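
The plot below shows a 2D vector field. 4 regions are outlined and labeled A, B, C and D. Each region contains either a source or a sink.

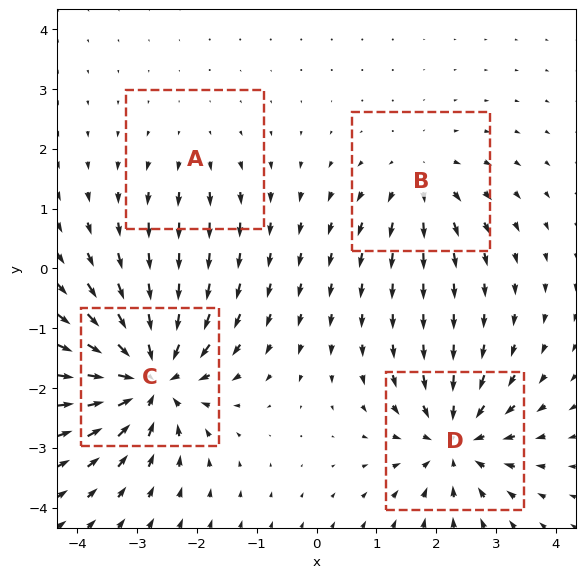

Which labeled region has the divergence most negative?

Divergence at each region's feature centre — A: about +2, B: about +4, C: about -9, D: about -6. Region C is most negative.

C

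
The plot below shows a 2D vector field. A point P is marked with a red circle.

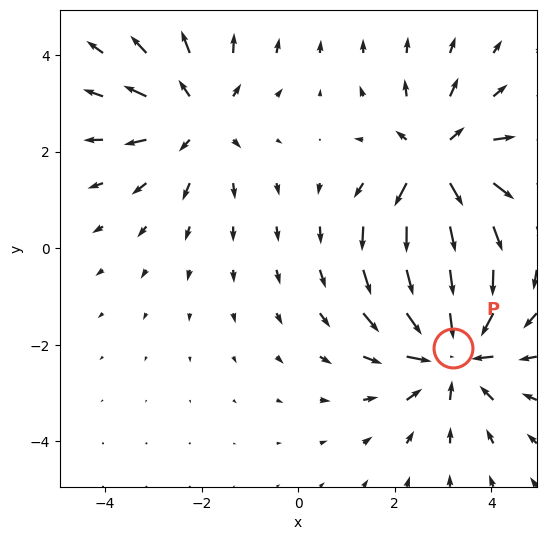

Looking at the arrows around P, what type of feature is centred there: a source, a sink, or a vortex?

sink

At P (3.2, -2.1) the arrows converge inward. Divergence about -4, curl ≈0 — negative divergence with near-zero curl is a sink.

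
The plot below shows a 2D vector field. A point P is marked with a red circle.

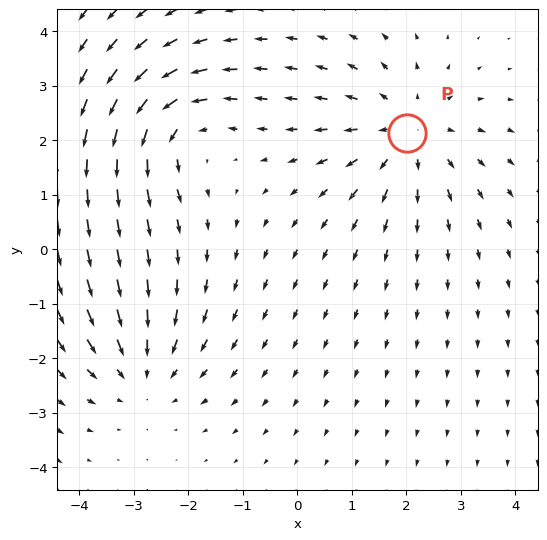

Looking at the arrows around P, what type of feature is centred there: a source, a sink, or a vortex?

At P (2.0, 2.1) the arrows spread outward. Divergence about +4, curl ≈0 — positive divergence with near-zero curl is a source.

source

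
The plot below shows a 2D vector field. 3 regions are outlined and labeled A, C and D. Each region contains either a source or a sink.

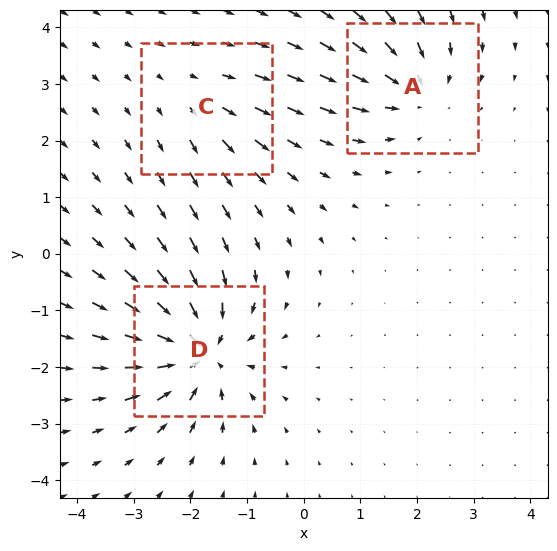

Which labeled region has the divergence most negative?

D

Divergence at each region's feature centre — A: about -4, C: about +2, D: about -6. Region D is most negative.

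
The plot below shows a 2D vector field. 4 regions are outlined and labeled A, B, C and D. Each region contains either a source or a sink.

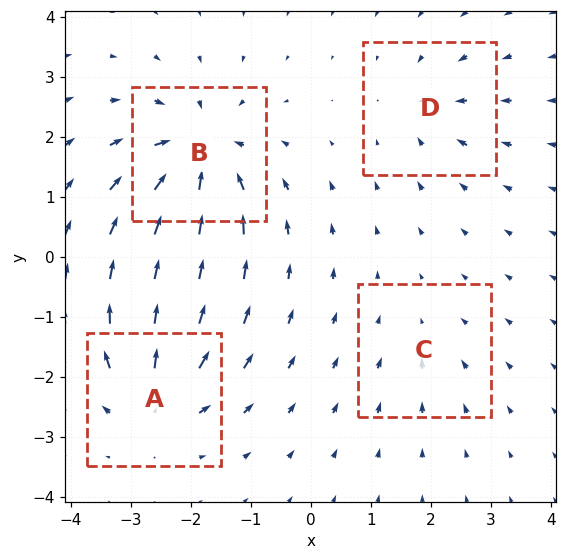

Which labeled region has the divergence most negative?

Divergence at each region's feature centre — A: about +6, B: about -8, C: about -2, D: about -4. Region B is most negative.

B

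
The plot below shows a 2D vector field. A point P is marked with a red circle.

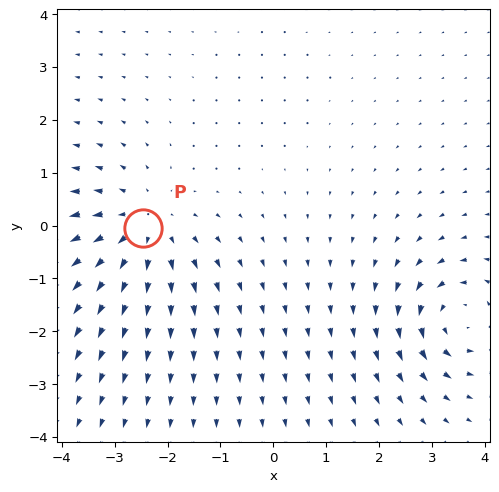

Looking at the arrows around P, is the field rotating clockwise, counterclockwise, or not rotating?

Near P at (-2.5, -0.0) the arrows show no circulation. The curl there is ≈0.

not rotating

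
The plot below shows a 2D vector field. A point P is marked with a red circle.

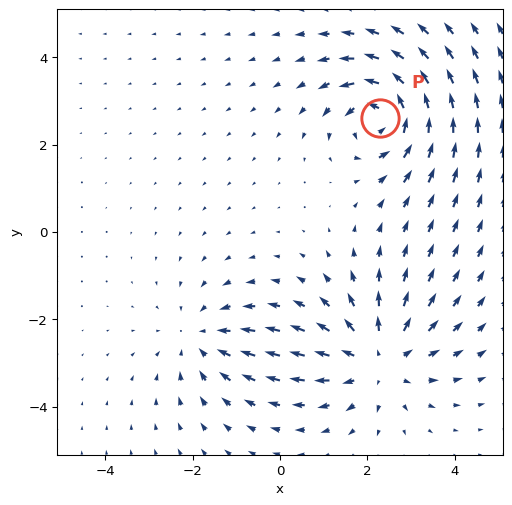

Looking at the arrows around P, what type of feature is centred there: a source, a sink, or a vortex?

At P (2.3, 2.6) the arrows circulate counterclockwise. Divergence ≈0, curl about +7 — near-zero divergence with nonzero curl is a vortex.

vortex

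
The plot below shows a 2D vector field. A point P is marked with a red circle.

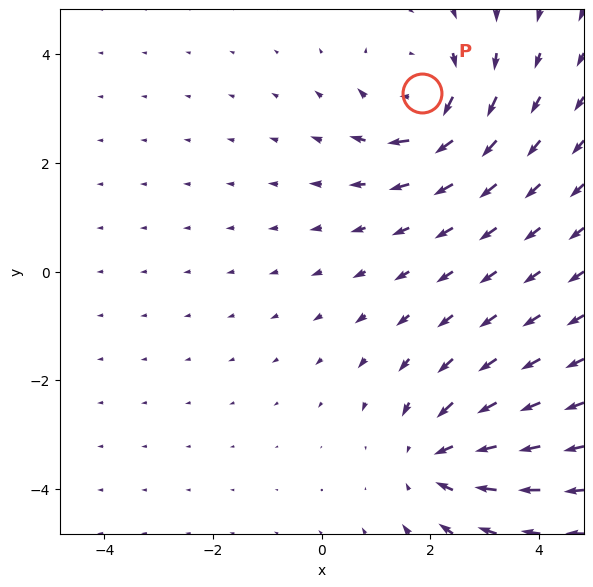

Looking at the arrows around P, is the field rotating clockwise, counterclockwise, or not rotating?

clockwise

Near P at (1.8, 3.3) the arrows circulate clockwise. The curl (z-component) there is about -4; negative curl means clockwise rotation.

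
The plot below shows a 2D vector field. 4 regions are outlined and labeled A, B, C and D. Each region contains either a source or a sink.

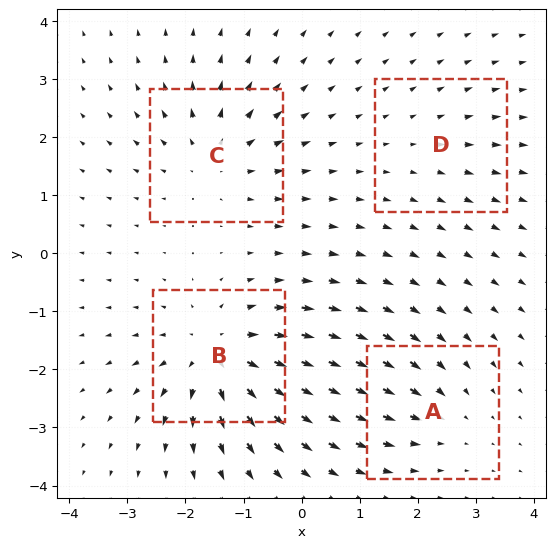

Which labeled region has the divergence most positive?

Divergence at each region's feature centre — A: about -3, B: about +7, C: about +5, D: about +2. Region B is most positive.

B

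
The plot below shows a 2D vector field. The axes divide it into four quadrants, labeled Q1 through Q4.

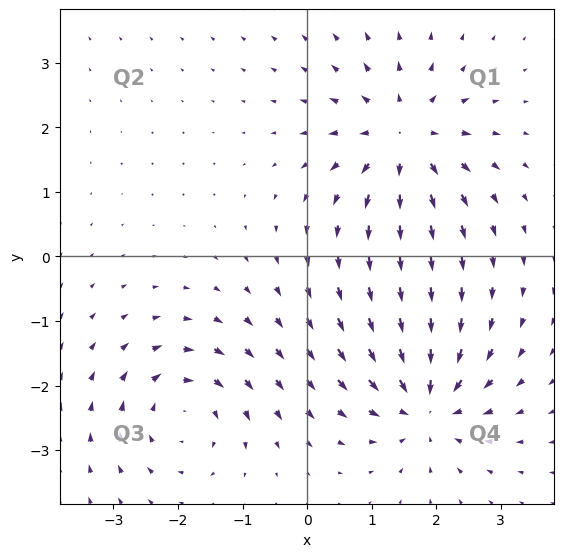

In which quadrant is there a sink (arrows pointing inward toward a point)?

The sink sits at approximately (1.8, -2.3), which lies in quadrant Q4. The divergence there is about -6, negative as expected for a sink.

Q4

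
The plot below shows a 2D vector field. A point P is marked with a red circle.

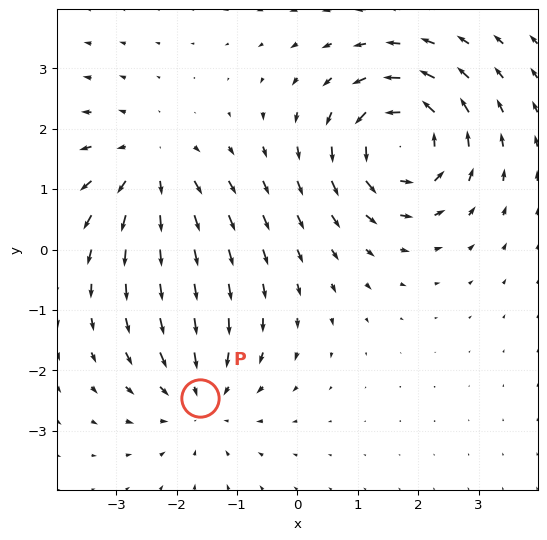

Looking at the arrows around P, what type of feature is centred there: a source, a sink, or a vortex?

At P (-1.6, -2.5) the arrows converge inward. Divergence about -3, curl ≈0 — negative divergence with near-zero curl is a sink.

sink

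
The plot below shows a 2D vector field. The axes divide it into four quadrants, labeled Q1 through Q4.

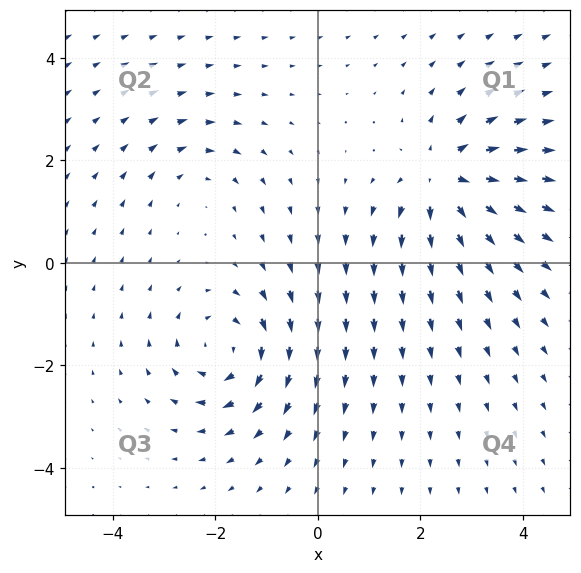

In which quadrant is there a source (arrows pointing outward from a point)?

Q1

The source sits at approximately (2.5, 1.6), which lies in quadrant Q1. The divergence there is about +6, positive as expected for a source.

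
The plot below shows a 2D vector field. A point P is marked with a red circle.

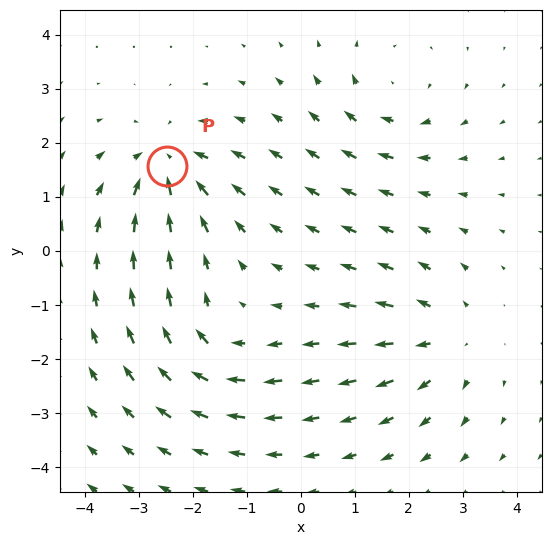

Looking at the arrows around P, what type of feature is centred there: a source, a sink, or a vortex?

sink

At P (-2.5, 1.6) the arrows converge inward. Divergence about -5, curl ≈0 — negative divergence with near-zero curl is a sink.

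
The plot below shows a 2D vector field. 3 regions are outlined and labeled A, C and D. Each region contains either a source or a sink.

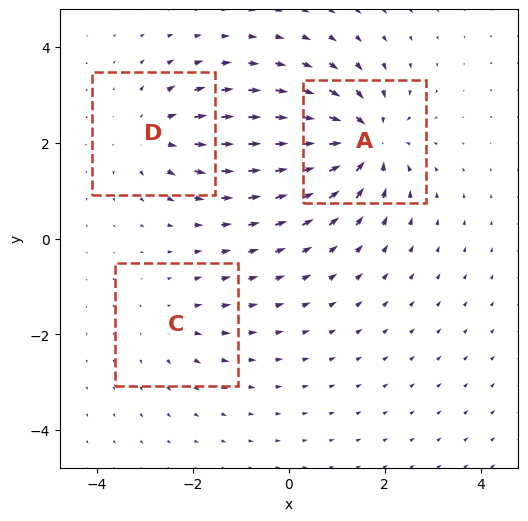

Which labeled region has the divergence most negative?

A

Divergence at each region's feature centre — A: about -5, C: about +2, D: about +3. Region A is most negative.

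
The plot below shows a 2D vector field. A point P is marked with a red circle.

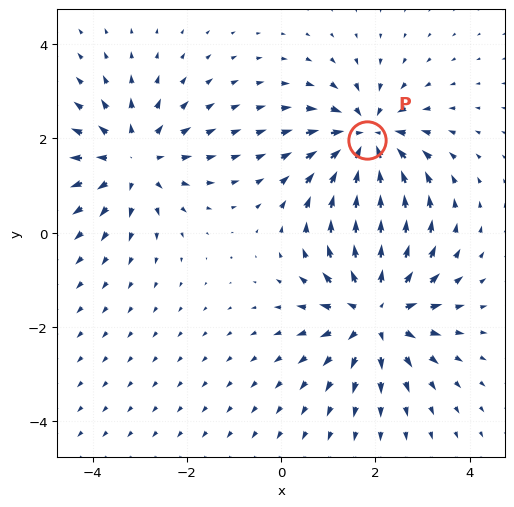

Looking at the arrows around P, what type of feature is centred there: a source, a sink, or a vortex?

sink

At P (1.8, 2.0) the arrows converge inward. Divergence about -5, curl ≈0 — negative divergence with near-zero curl is a sink.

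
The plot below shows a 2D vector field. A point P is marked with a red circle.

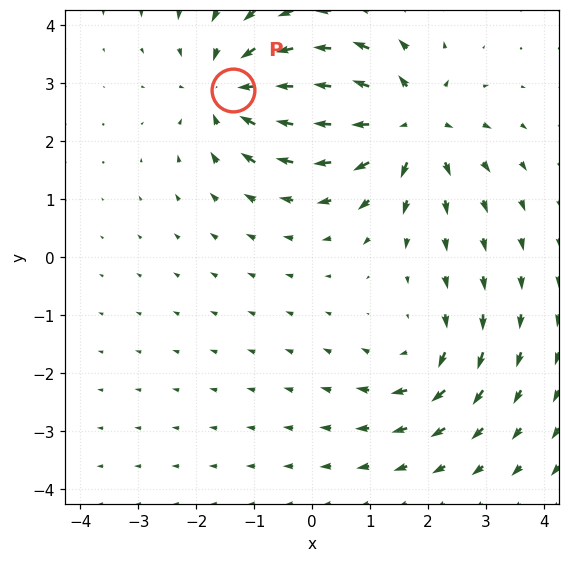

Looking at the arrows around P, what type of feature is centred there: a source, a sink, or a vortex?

sink

At P (-1.4, 2.9) the arrows converge inward. Divergence about -5, curl ≈0 — negative divergence with near-zero curl is a sink.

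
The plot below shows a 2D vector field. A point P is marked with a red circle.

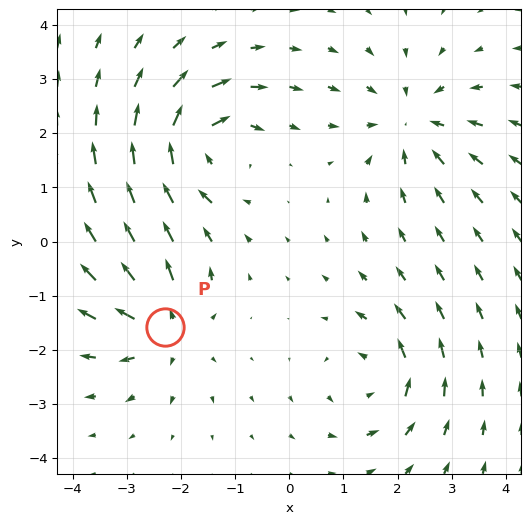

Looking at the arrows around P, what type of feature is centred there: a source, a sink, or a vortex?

At P (-2.3, -1.6) the arrows spread outward. Divergence about +5, curl ≈0 — positive divergence with near-zero curl is a source.

source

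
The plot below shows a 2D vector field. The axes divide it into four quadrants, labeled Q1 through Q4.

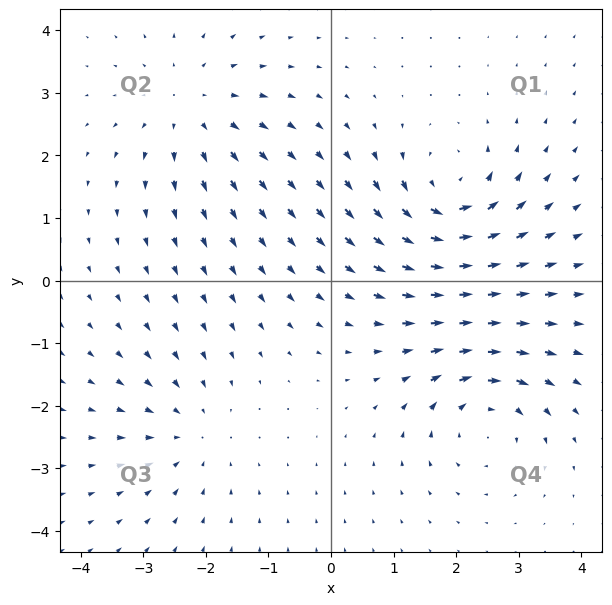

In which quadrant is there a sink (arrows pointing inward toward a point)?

Q3

The sink sits at approximately (-2.2, -2.4), which lies in quadrant Q3. The divergence there is about -3, negative as expected for a sink.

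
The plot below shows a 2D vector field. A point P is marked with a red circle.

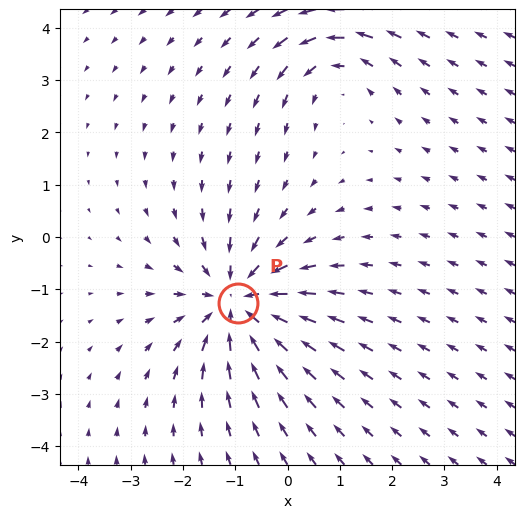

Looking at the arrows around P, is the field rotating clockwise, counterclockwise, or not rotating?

not rotating

Near P at (-1.0, -1.3) the arrows show no circulation. The curl there is ≈0.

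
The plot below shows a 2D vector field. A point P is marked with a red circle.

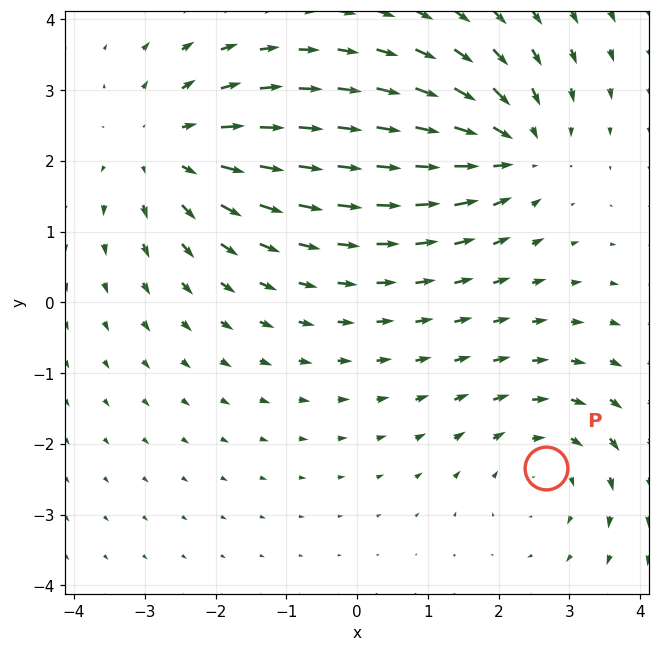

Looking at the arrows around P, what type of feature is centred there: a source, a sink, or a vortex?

At P (2.7, -2.3) the arrows circulate clockwise. Divergence ≈0, curl about -3 — near-zero divergence with nonzero curl is a vortex.

vortex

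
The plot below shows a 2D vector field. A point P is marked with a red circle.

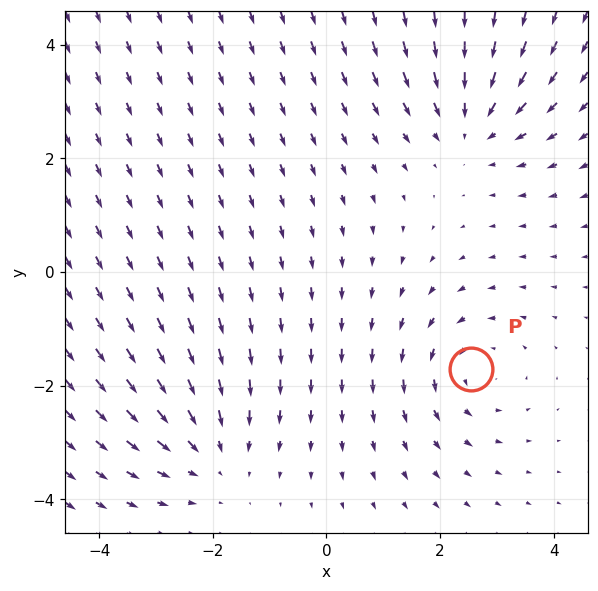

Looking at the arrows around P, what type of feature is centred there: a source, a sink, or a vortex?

vortex

At P (2.5, -1.7) the arrows circulate counterclockwise. Divergence ≈0, curl about +2 — near-zero divergence with nonzero curl is a vortex.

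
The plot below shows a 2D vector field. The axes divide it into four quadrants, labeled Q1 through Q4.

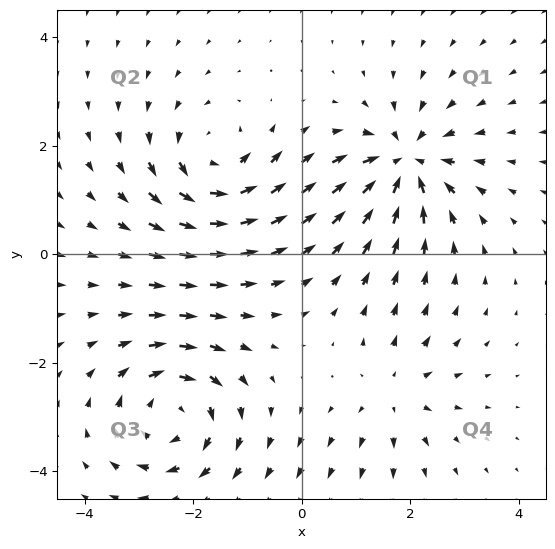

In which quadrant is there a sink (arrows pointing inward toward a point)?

The sink sits at approximately (1.9, 1.7), which lies in quadrant Q1. The divergence there is about -6, negative as expected for a sink.

Q1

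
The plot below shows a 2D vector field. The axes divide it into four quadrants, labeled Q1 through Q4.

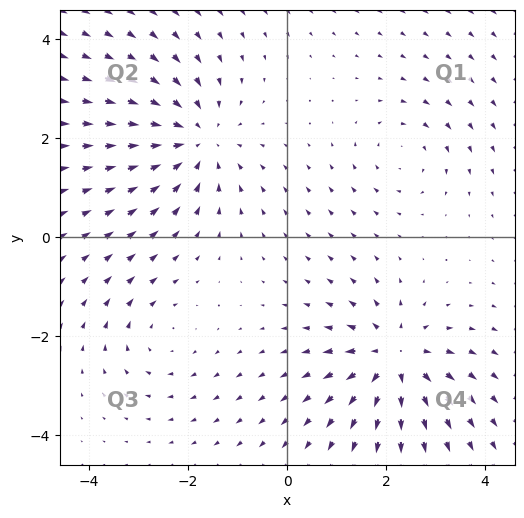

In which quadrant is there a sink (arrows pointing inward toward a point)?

Q2

The sink sits at approximately (-1.8, 2.0), which lies in quadrant Q2. The divergence there is about -4, negative as expected for a sink.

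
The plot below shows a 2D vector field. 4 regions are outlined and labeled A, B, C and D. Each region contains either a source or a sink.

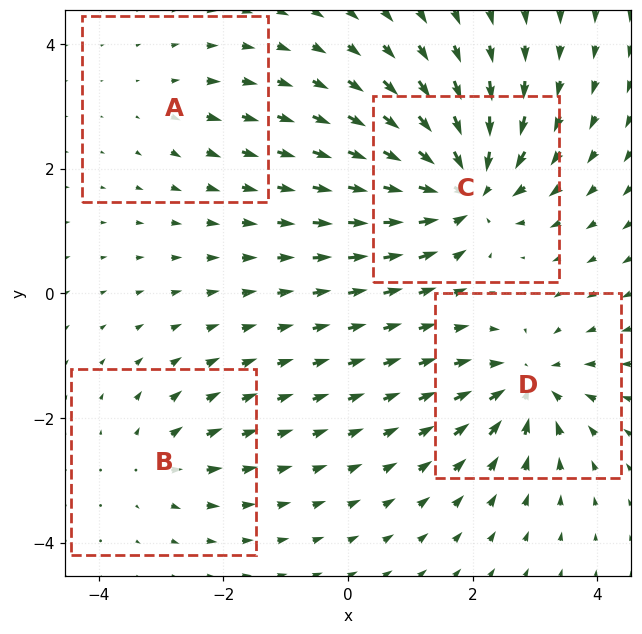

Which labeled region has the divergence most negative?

Divergence at each region's feature centre — A: about +3, B: about +4, C: about -9, D: about -6. Region C is most negative.

C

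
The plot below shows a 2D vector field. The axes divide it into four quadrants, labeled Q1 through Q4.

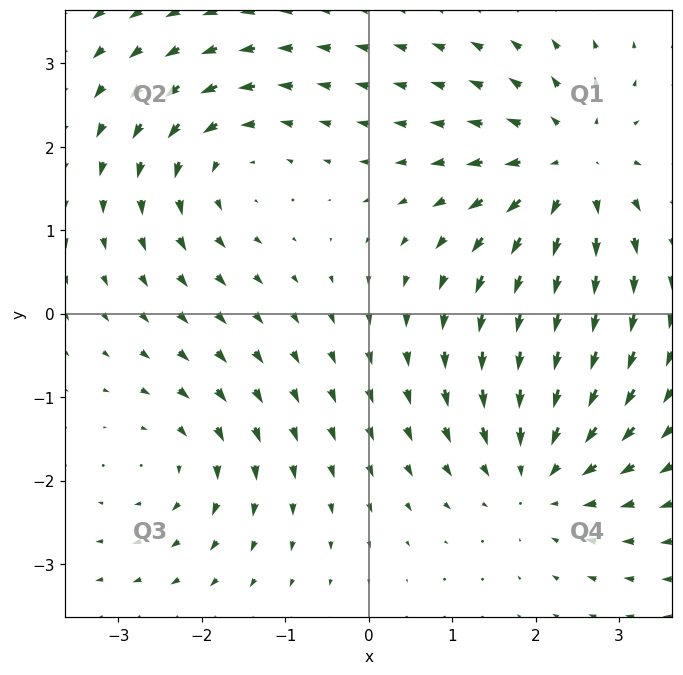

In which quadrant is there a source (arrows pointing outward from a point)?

Q1

The source sits at approximately (2.4, 1.7), which lies in quadrant Q1. The divergence there is about +5, positive as expected for a source.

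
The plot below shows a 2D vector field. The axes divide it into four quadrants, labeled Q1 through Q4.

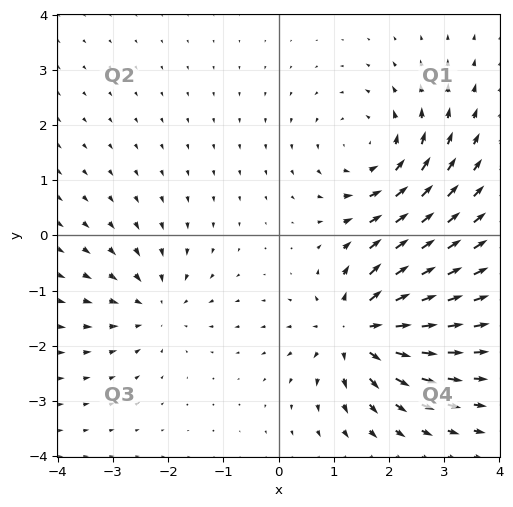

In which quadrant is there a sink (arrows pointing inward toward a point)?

Q3

The sink sits at approximately (-2.2, -1.3), which lies in quadrant Q3. The divergence there is about -3, negative as expected for a sink.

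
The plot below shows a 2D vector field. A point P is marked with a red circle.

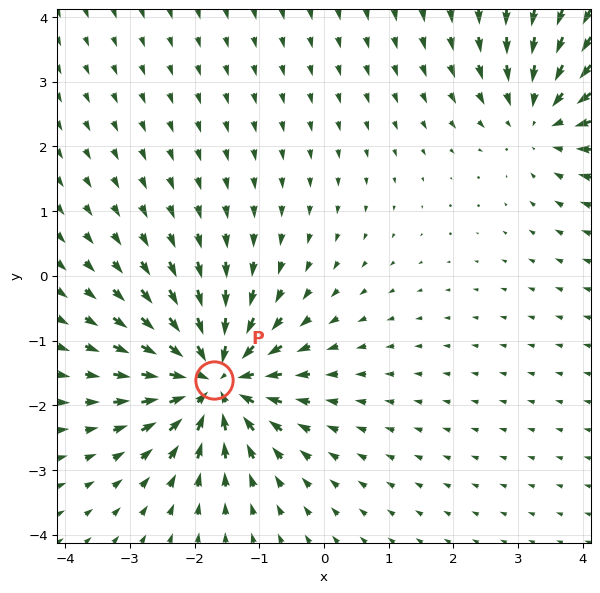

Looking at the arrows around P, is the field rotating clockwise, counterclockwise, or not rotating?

not rotating

Near P at (-1.7, -1.6) the arrows show no circulation. The curl there is ≈0.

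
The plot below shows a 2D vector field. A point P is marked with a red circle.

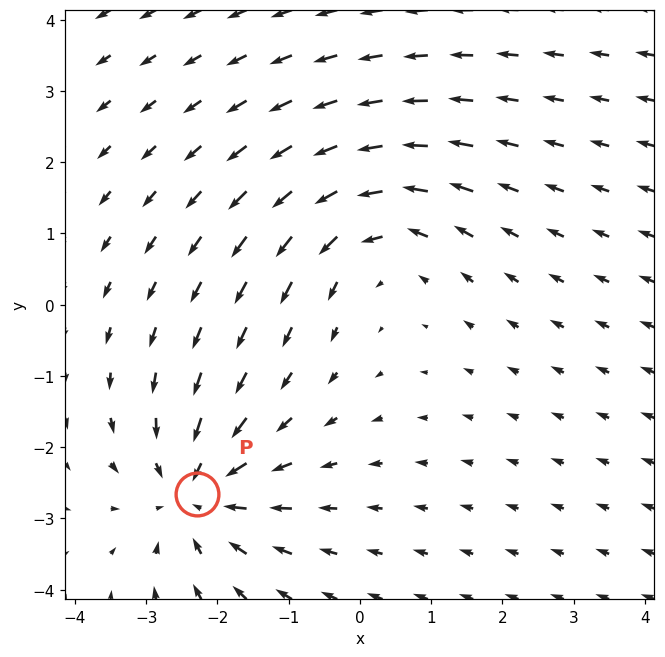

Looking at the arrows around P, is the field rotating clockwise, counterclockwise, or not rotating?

Near P at (-2.3, -2.7) the arrows show no circulation. The curl there is ≈0.

not rotating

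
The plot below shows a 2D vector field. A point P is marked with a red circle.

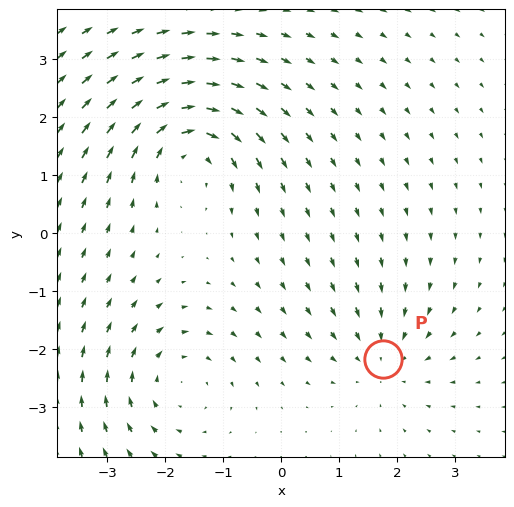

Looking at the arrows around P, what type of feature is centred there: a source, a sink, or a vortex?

sink

At P (1.7, -2.2) the arrows converge inward. Divergence about -3, curl ≈0 — negative divergence with near-zero curl is a sink.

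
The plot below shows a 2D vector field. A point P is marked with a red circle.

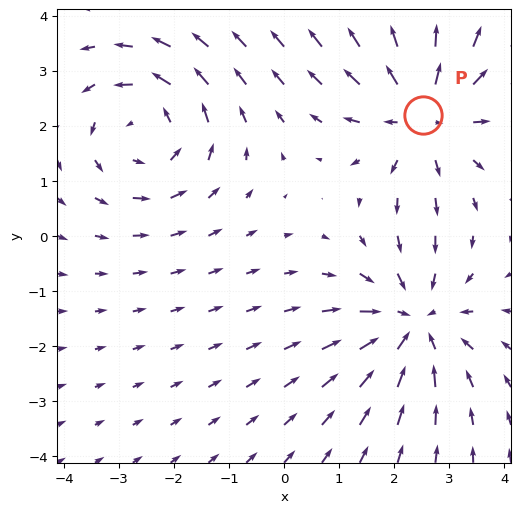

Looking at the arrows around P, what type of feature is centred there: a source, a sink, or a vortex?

At P (2.5, 2.2) the arrows spread outward. Divergence about +4, curl ≈0 — positive divergence with near-zero curl is a source.

source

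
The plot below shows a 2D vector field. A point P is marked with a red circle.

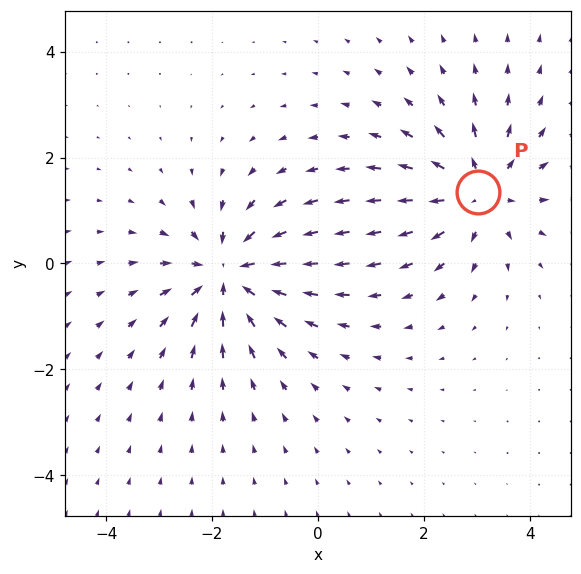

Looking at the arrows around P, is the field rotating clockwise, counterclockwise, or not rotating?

Near P at (3.0, 1.4) the arrows show no circulation. The curl there is ≈0.

not rotating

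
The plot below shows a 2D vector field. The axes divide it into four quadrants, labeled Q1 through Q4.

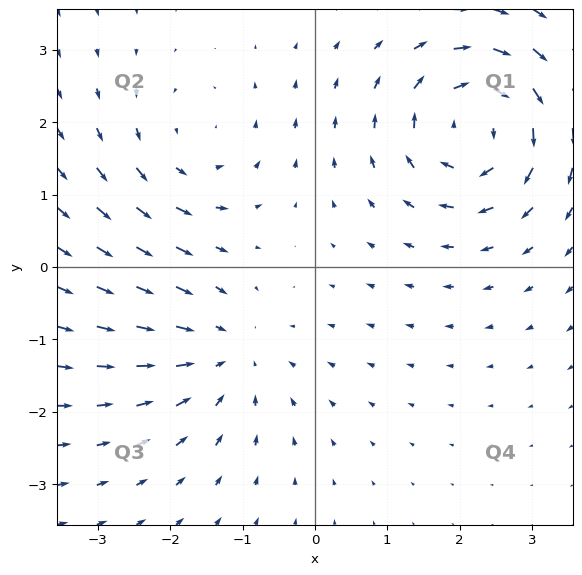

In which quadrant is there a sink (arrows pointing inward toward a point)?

Q3

The sink sits at approximately (-1.2, -1.2), which lies in quadrant Q3. The divergence there is about -3, negative as expected for a sink.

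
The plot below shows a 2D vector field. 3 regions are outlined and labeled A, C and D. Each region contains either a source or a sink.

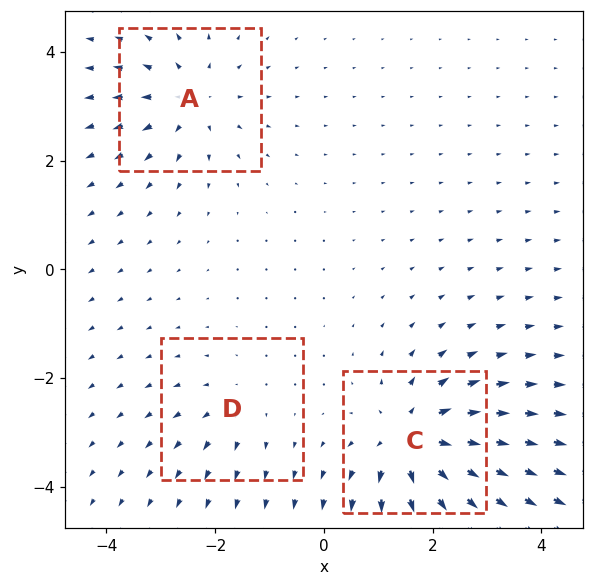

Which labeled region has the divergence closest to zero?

Divergence at each region's feature centre — A: about +4, C: about +5, D: about +2. Region D is closest to zero.

D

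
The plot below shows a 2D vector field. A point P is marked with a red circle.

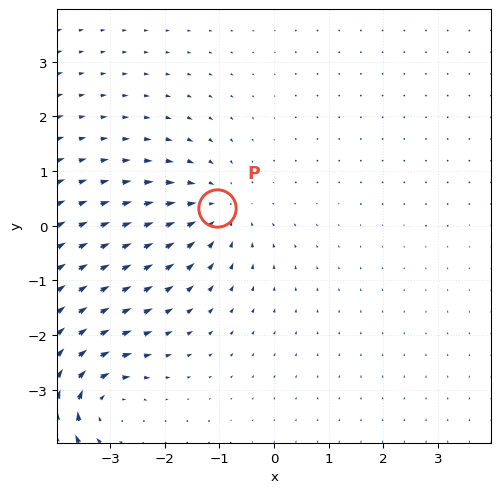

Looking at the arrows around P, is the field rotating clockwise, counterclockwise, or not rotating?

not rotating

Near P at (-1.1, 0.3) the arrows show no circulation. The curl there is ≈0.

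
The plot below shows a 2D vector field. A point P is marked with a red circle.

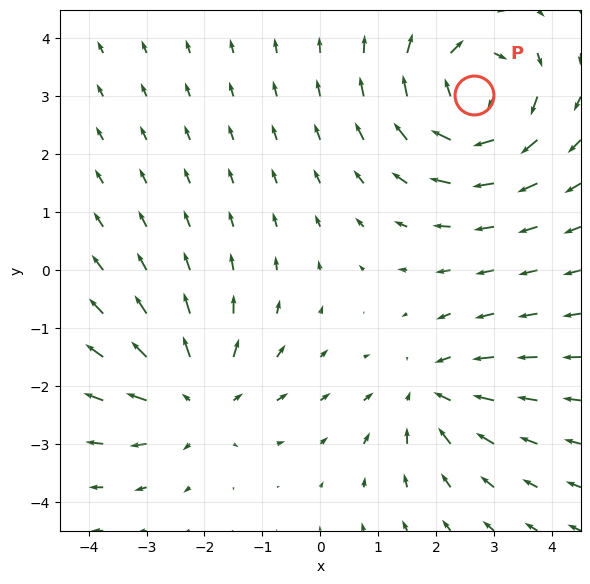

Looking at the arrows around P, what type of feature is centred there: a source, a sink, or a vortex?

vortex

At P (2.7, 3.0) the arrows circulate clockwise. Divergence ≈0, curl about -4 — near-zero divergence with nonzero curl is a vortex.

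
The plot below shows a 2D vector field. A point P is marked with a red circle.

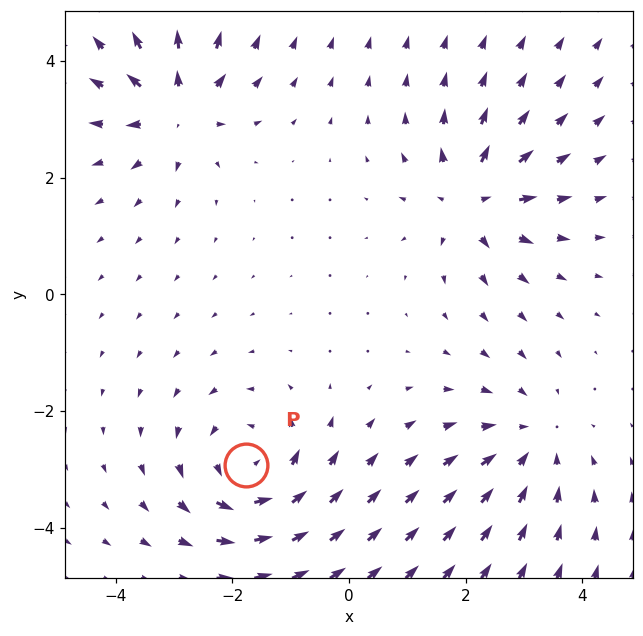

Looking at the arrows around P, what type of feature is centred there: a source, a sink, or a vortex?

At P (-1.8, -2.9) the arrows circulate counterclockwise. Divergence ≈0, curl about +4 — near-zero divergence with nonzero curl is a vortex.

vortex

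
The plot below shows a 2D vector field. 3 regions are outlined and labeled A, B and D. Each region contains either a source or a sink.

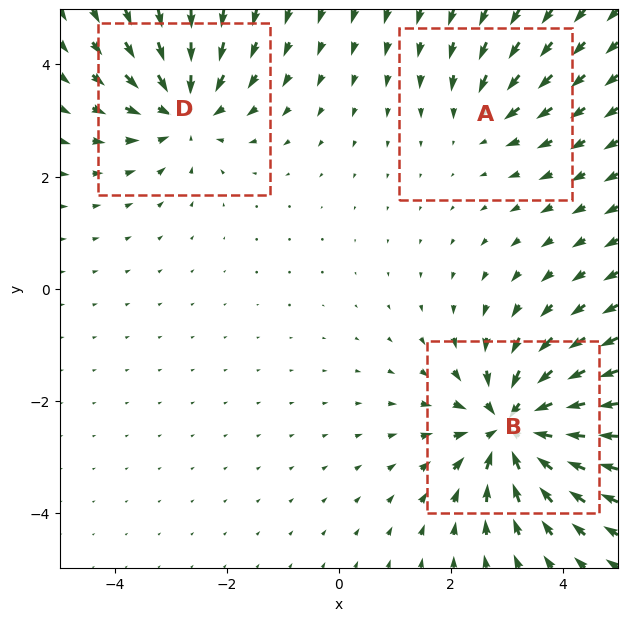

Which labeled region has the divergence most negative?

B

Divergence at each region's feature centre — A: about -2, B: about -6, D: about -4. Region B is most negative.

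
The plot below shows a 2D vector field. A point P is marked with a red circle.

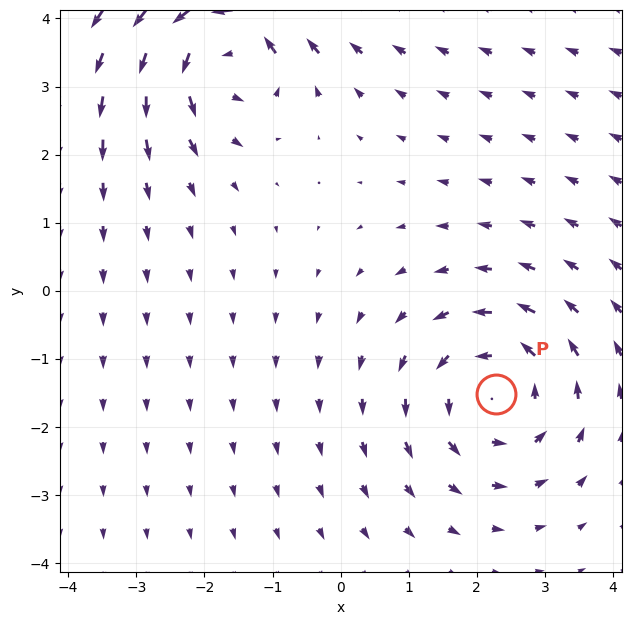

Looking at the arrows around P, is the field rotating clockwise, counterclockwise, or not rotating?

counterclockwise

Near P at (2.3, -1.5) the arrows circulate counterclockwise. The curl (z-component) there is about +4; positive curl means counterclockwise rotation.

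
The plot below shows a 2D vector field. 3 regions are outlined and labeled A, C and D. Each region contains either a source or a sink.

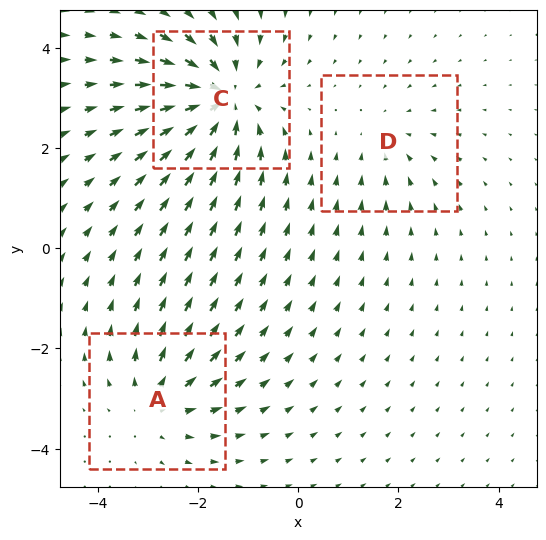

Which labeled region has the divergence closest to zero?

Divergence at each region's feature centre — A: about +3, C: about -5, D: about -2. Region D is closest to zero.

D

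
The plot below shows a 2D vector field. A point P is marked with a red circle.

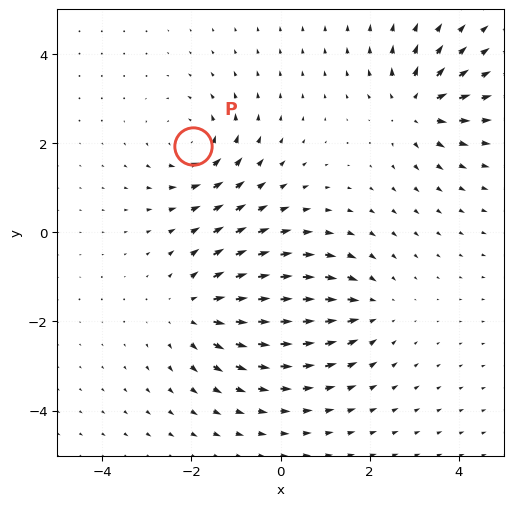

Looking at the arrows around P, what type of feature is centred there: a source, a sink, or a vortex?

At P (-2.0, 1.9) the arrows circulate counterclockwise. Divergence ≈0, curl about +4 — near-zero divergence with nonzero curl is a vortex.

vortex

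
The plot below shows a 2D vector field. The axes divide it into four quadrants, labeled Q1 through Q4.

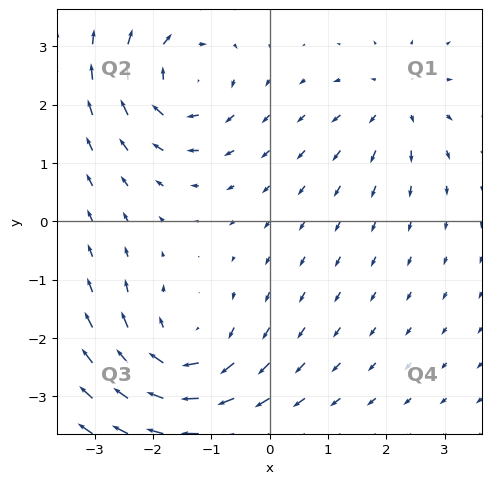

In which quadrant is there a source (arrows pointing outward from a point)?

The source sits at approximately (2.2, 2.0), which lies in quadrant Q1. The divergence there is about +3, positive as expected for a source.

Q1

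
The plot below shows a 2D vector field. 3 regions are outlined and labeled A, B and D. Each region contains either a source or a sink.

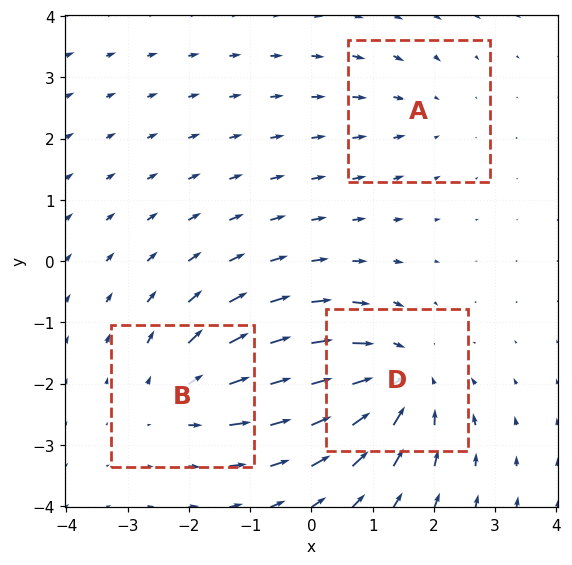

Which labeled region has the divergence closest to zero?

A

Divergence at each region's feature centre — A: about -2, B: about +3, D: about -5. Region A is closest to zero.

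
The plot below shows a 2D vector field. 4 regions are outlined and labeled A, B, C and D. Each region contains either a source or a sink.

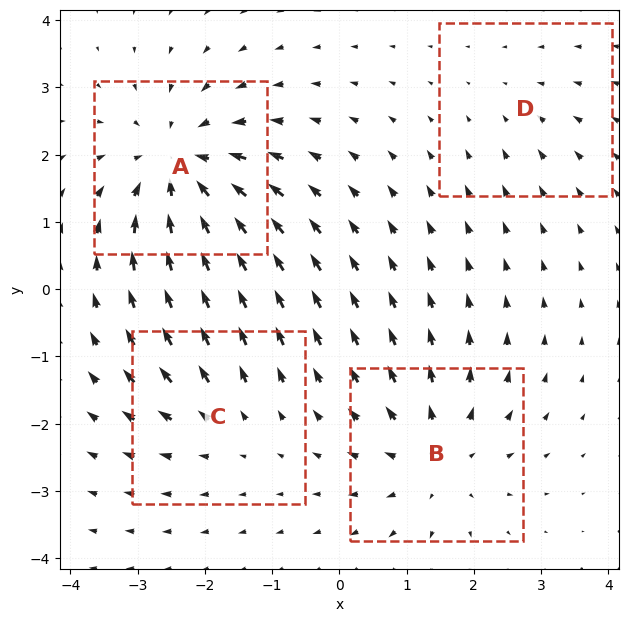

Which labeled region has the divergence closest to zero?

D

Divergence at each region's feature centre — A: about -6, B: about +4, C: about +3, D: about -2. Region D is closest to zero.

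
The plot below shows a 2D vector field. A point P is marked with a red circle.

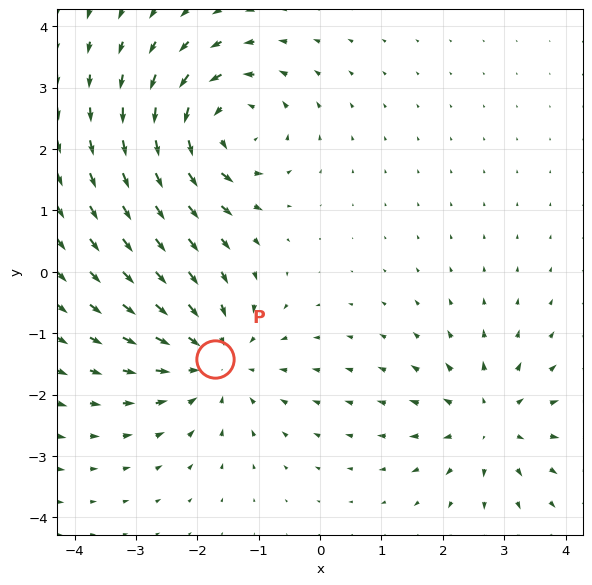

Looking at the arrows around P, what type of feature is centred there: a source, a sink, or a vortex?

At P (-1.7, -1.4) the arrows converge inward. Divergence about -4, curl ≈0 — negative divergence with near-zero curl is a sink.

sink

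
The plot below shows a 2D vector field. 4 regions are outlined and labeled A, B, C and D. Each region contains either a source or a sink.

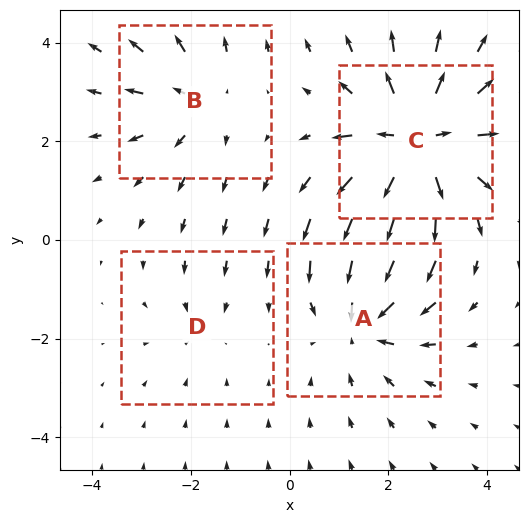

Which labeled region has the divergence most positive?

Divergence at each region's feature centre — A: about -4, B: about +3, C: about +6, D: about -2. Region C is most positive.

C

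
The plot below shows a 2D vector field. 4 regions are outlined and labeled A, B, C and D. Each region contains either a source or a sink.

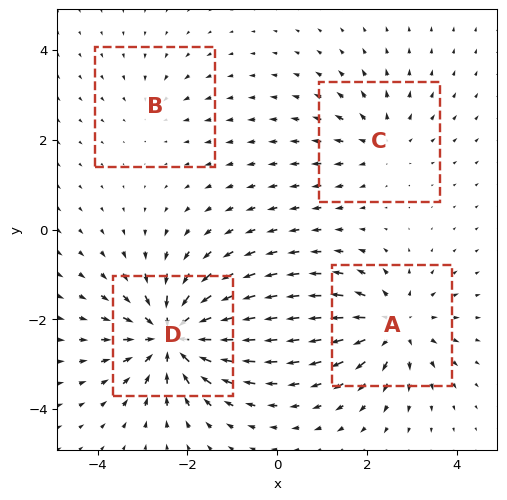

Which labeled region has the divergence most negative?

Divergence at each region's feature centre — A: about +6, B: about -2, C: about +4, D: about -8. Region D is most negative.

D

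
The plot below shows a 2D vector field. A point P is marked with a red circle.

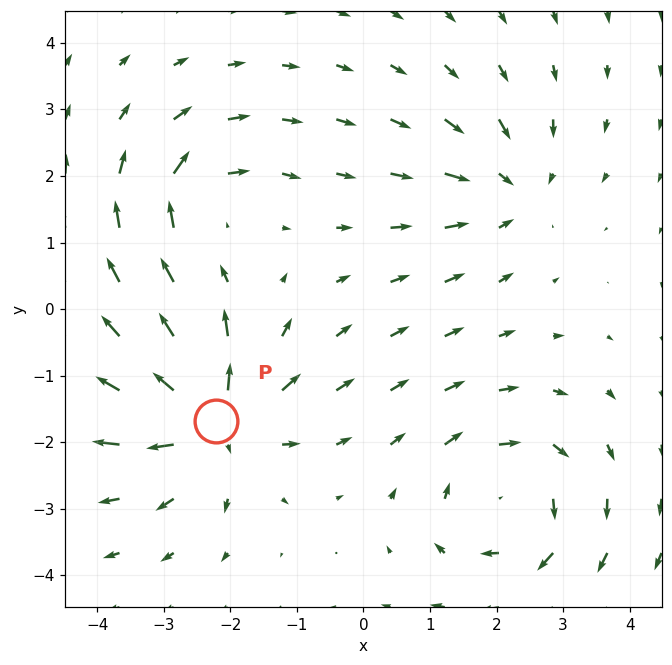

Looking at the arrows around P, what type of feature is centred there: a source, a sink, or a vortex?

At P (-2.2, -1.7) the arrows spread outward. Divergence about +7, curl ≈0 — positive divergence with near-zero curl is a source.

source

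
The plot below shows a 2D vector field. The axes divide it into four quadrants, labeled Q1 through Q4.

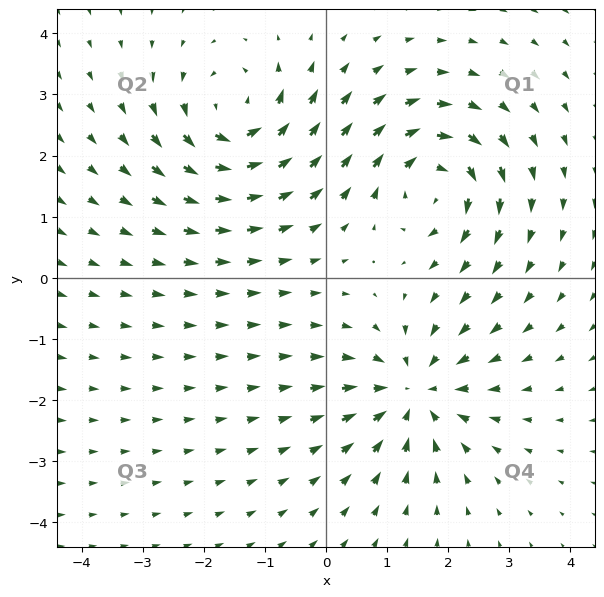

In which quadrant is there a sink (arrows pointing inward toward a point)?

The sink sits at approximately (1.4, -1.9), which lies in quadrant Q4. The divergence there is about -3, negative as expected for a sink.

Q4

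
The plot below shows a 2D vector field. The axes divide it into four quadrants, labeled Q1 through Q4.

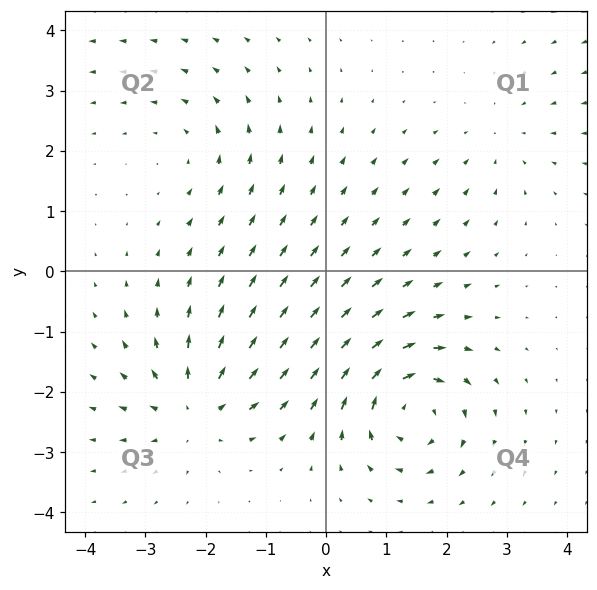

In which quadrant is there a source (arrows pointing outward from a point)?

Q3

The source sits at approximately (-2.2, -2.3), which lies in quadrant Q3. The divergence there is about +5, positive as expected for a source.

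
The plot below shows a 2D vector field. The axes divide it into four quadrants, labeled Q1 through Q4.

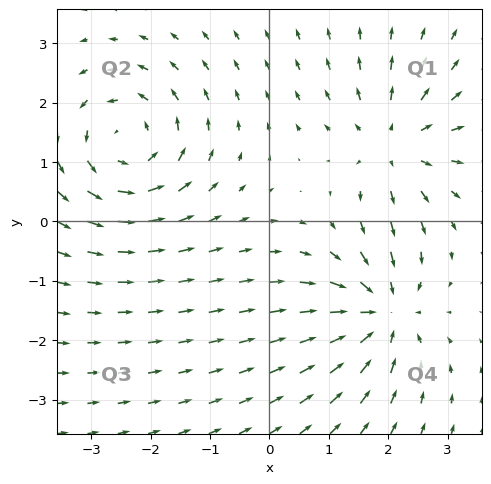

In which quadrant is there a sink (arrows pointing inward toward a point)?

The sink sits at approximately (1.9, -1.5), which lies in quadrant Q4. The divergence there is about -5, negative as expected for a sink.

Q4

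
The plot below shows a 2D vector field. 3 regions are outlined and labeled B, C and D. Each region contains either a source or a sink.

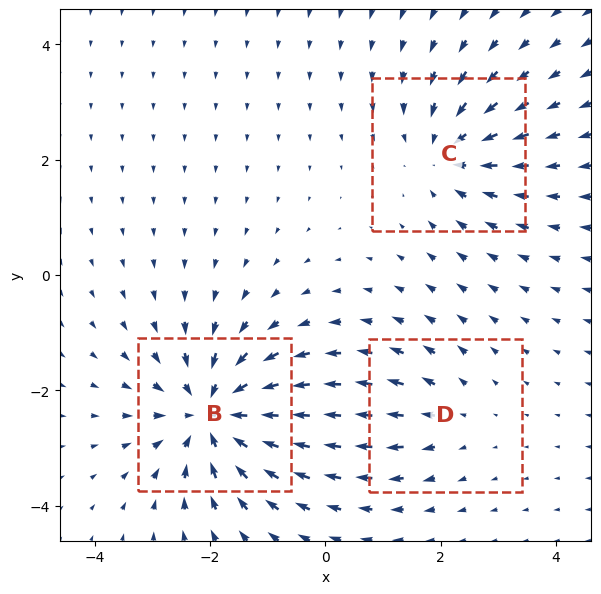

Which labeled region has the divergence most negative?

Divergence at each region's feature centre — B: about -5, C: about -3, D: about +2. Region B is most negative.

B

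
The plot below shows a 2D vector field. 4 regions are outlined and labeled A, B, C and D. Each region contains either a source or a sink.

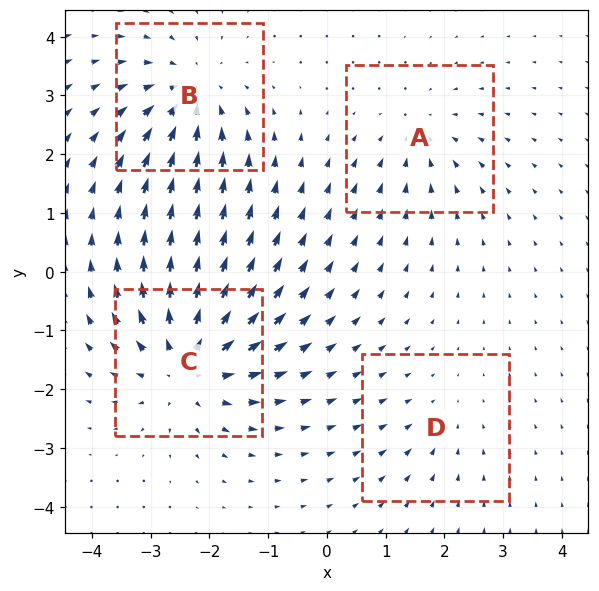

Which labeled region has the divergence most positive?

C

Divergence at each region's feature centre — A: about -3, B: about -5, C: about +7, D: about -2. Region C is most positive.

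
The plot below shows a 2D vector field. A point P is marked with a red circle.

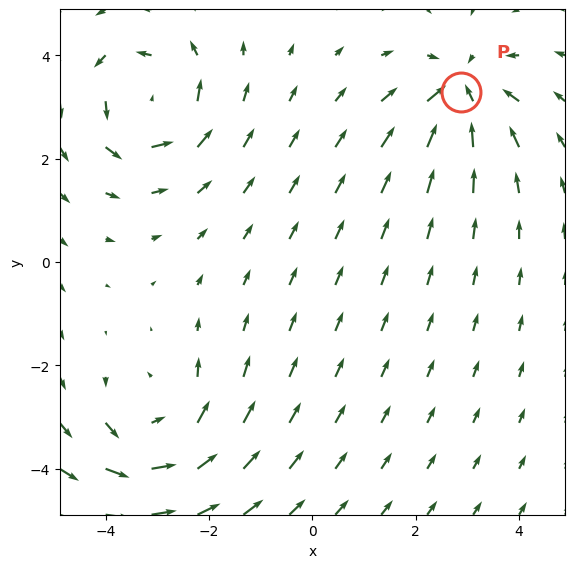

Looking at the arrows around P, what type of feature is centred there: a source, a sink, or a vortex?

sink

At P (2.9, 3.3) the arrows converge inward. Divergence about -5, curl ≈0 — negative divergence with near-zero curl is a sink.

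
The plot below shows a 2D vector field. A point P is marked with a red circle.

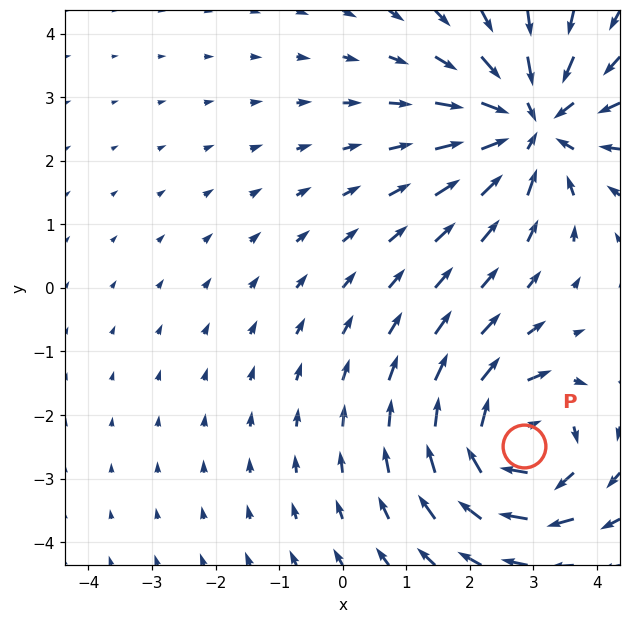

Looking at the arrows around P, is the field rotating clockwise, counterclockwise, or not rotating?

clockwise

Near P at (2.8, -2.5) the arrows circulate clockwise. The curl (z-component) there is about -6; negative curl means clockwise rotation.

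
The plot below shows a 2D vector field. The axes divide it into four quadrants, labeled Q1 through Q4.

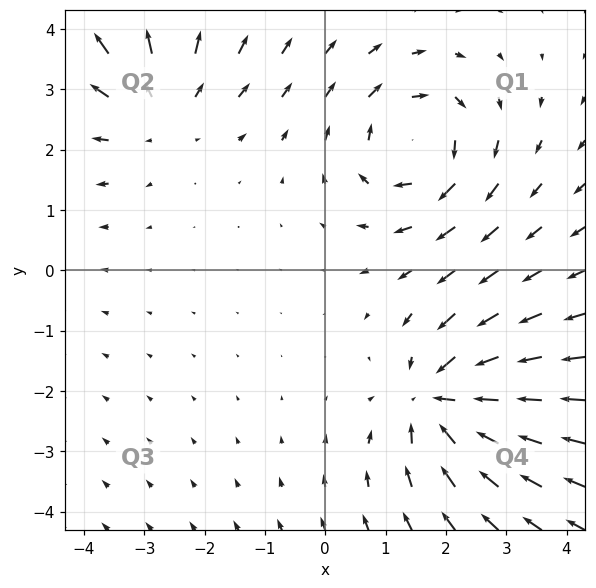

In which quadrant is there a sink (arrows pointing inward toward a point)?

The sink sits at approximately (1.9, -2.2), which lies in quadrant Q4. The divergence there is about -4, negative as expected for a sink.

Q4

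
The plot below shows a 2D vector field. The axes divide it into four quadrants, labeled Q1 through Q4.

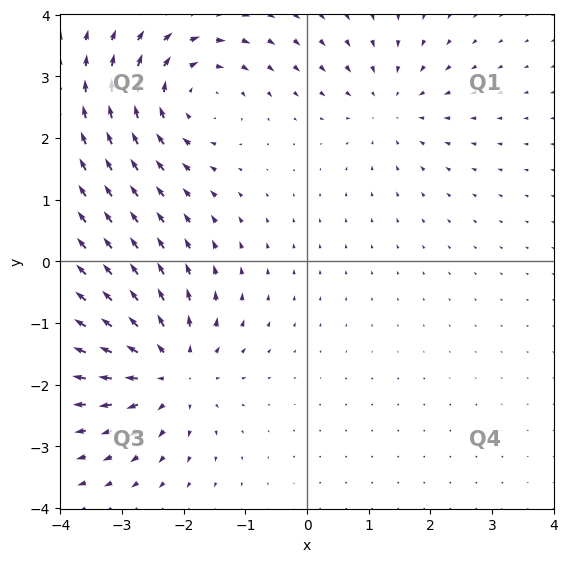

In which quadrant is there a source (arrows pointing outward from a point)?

Q3

The source sits at approximately (-2.2, -1.8), which lies in quadrant Q3. The divergence there is about +5, positive as expected for a source.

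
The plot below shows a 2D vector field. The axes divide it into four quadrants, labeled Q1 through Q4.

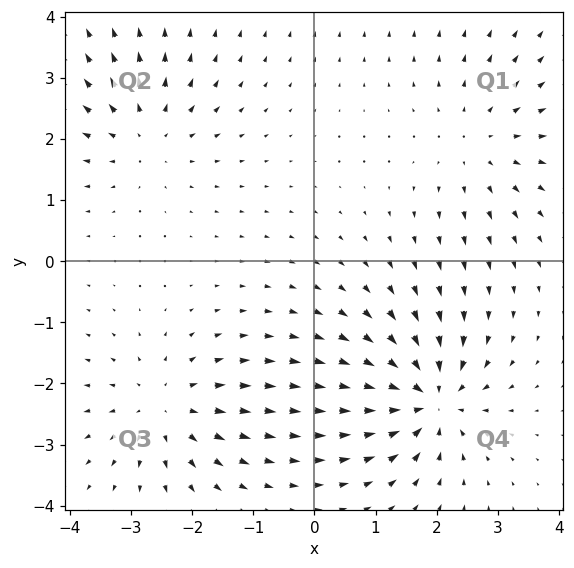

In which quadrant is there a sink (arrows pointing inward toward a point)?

Q4

The sink sits at approximately (1.9, -2.3), which lies in quadrant Q4. The divergence there is about -7, negative as expected for a sink.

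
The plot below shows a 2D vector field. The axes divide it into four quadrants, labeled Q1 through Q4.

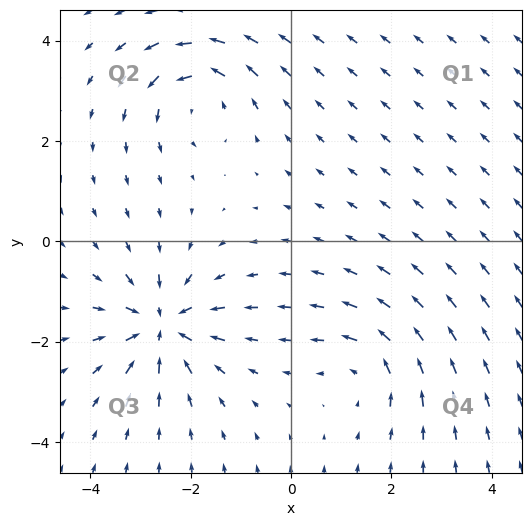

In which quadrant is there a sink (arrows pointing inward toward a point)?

Q3

The sink sits at approximately (-2.6, -1.7), which lies in quadrant Q3. The divergence there is about -5, negative as expected for a sink.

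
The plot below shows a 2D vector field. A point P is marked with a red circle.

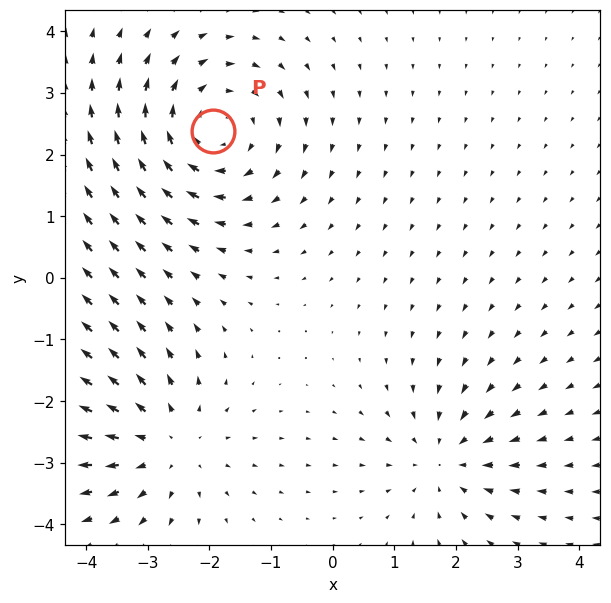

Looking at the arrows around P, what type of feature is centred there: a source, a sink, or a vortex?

vortex

At P (-1.9, 2.4) the arrows circulate clockwise. Divergence ≈0, curl about -3 — near-zero divergence with nonzero curl is a vortex.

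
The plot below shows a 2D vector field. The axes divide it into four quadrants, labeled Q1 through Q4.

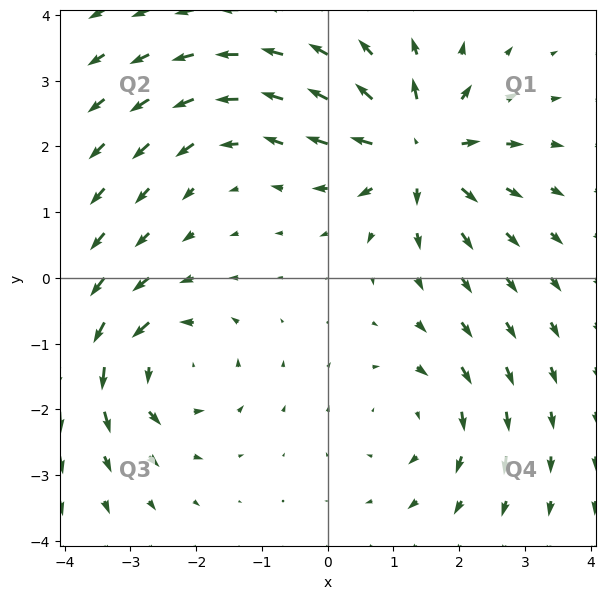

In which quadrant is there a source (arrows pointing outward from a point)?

The source sits at approximately (1.4, 1.9), which lies in quadrant Q1. The divergence there is about +6, positive as expected for a source.

Q1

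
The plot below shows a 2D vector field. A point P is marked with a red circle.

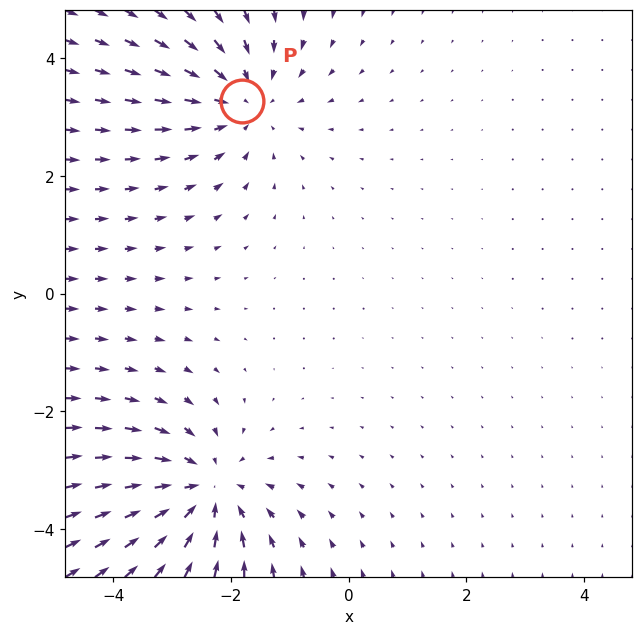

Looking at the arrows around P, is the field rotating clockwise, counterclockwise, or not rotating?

not rotating

Near P at (-1.8, 3.3) the arrows show no circulation. The curl there is ≈0.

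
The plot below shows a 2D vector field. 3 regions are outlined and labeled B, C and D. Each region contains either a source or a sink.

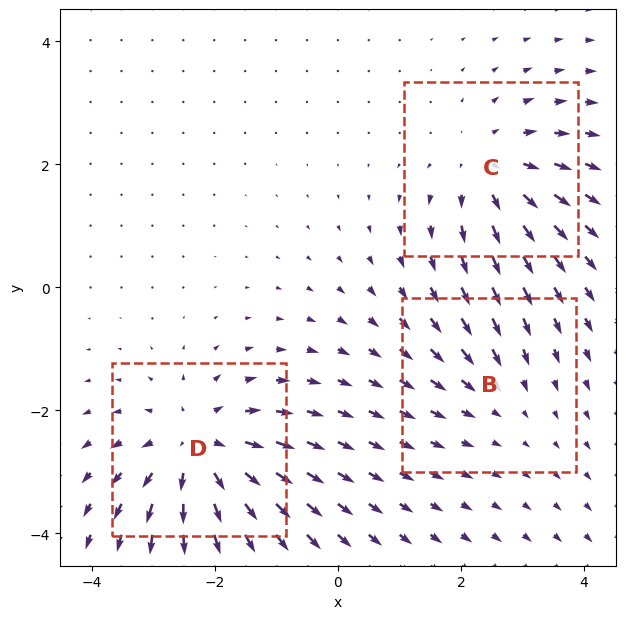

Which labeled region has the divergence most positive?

Divergence at each region's feature centre — B: about -2, C: about +4, D: about +5. Region D is most positive.

D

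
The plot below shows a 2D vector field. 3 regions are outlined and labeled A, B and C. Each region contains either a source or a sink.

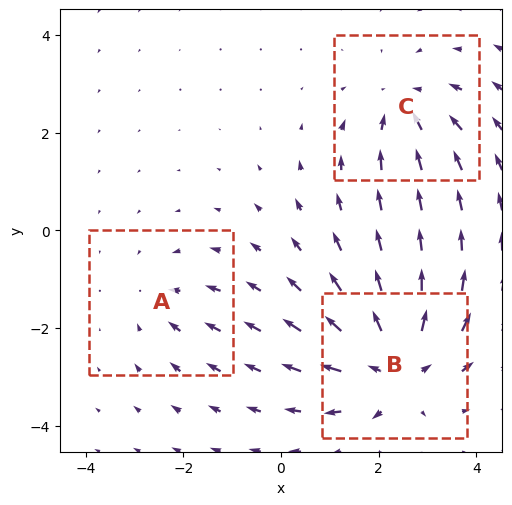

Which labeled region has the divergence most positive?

B

Divergence at each region's feature centre — A: about -2, B: about +5, C: about -3. Region B is most positive.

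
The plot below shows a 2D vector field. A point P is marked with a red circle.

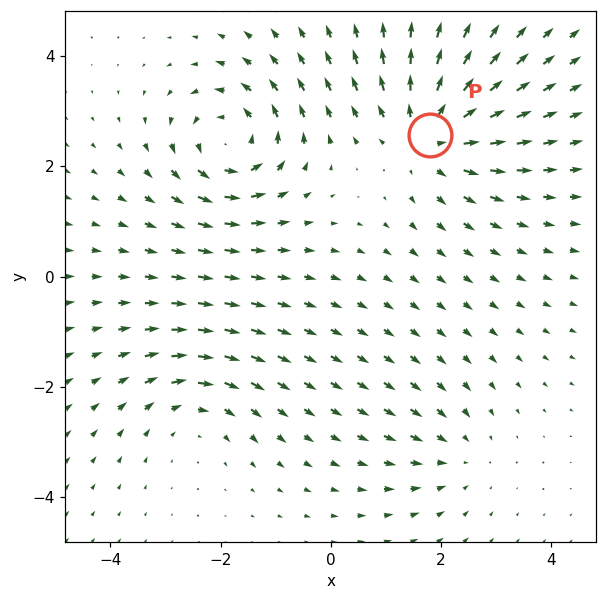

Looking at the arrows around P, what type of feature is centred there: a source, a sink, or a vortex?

At P (1.8, 2.6) the arrows spread outward. Divergence about +5, curl ≈0 — positive divergence with near-zero curl is a source.

source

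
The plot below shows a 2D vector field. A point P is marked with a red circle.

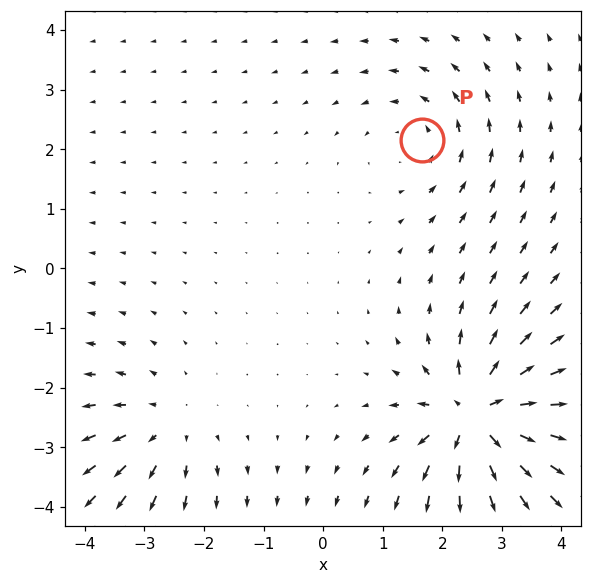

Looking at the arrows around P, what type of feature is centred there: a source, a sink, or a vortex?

vortex

At P (1.7, 2.2) the arrows circulate counterclockwise. Divergence ≈0, curl about +2 — near-zero divergence with nonzero curl is a vortex.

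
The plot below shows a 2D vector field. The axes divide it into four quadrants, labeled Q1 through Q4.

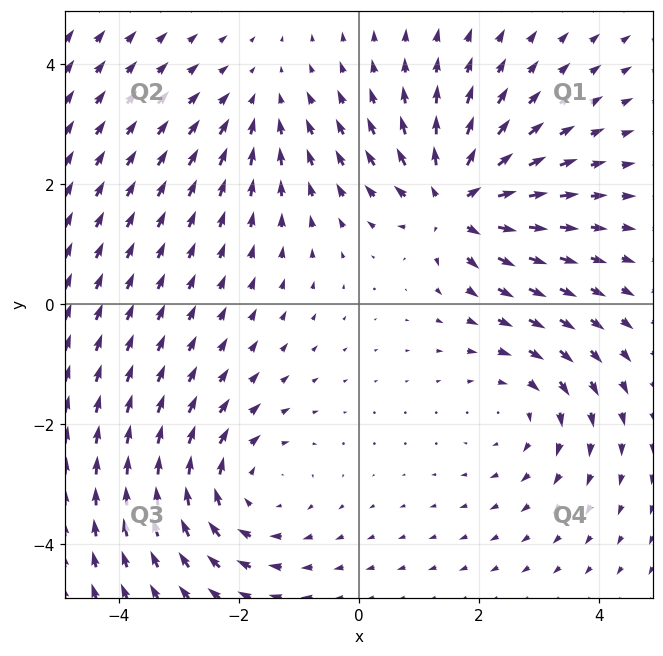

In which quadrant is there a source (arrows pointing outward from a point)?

The source sits at approximately (1.6, 1.7), which lies in quadrant Q1. The divergence there is about +7, positive as expected for a source.

Q1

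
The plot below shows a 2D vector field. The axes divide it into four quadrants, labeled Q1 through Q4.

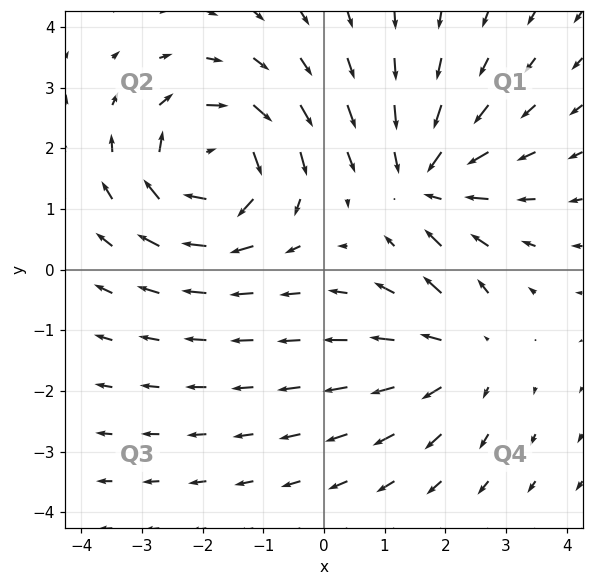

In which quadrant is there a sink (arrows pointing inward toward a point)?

The sink sits at approximately (1.7, 1.5), which lies in quadrant Q1. The divergence there is about -4, negative as expected for a sink.

Q1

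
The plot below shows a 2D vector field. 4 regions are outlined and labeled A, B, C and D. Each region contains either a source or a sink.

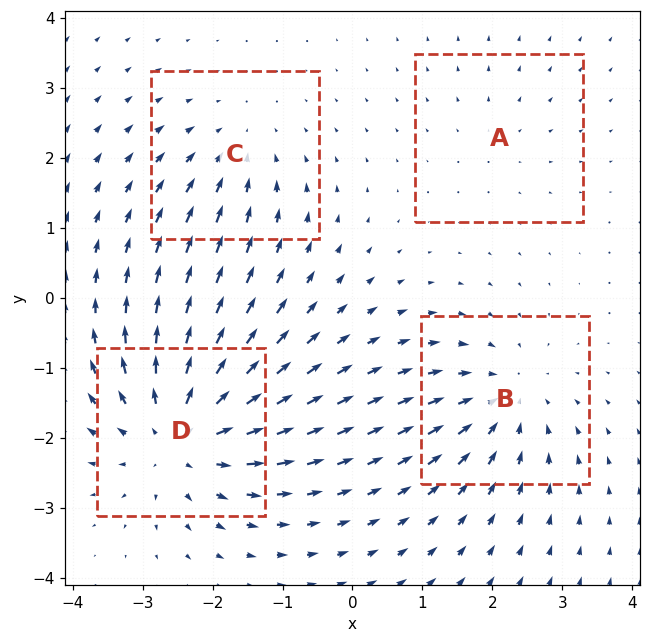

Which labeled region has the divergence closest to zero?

A

Divergence at each region's feature centre — A: about +2, B: about -5, C: about -3, D: about +7. Region A is closest to zero.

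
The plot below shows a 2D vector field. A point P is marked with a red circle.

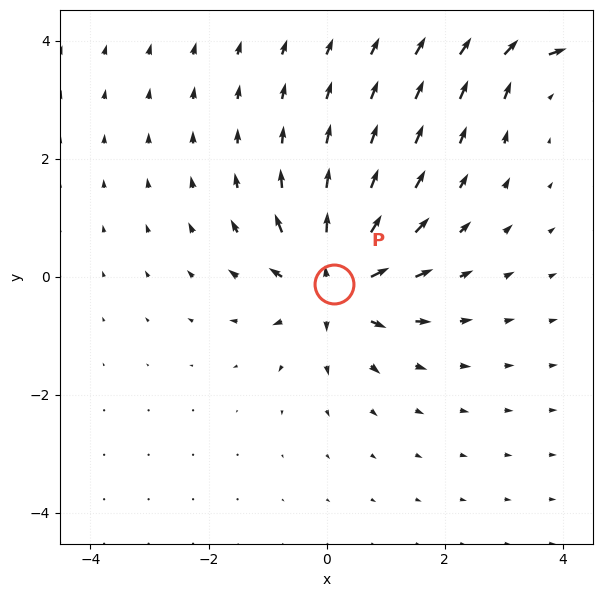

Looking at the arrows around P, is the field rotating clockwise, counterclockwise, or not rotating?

Near P at (0.1, -0.1) the arrows show no circulation. The curl there is ≈0.

not rotating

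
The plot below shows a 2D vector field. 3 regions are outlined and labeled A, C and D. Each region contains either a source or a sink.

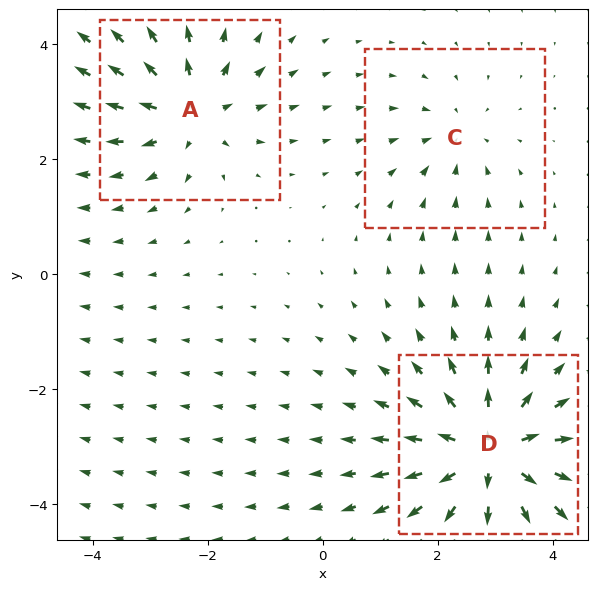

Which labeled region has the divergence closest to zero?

Divergence at each region's feature centre — A: about +4, C: about -2, D: about +6. Region C is closest to zero.

C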